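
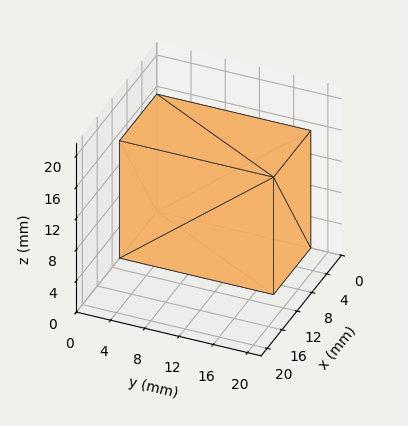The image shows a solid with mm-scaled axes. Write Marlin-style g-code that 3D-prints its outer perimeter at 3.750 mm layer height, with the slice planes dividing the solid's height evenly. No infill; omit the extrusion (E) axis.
Reading the render: the shape is a rectangular box, roughly 10 × 18 mm footprint and 15 mm tall (dimensions read to the nearest mm from the axis ticks). For the g-code, the solid's height is divided into equal slices at the stated Δz and each level perimeter traced with G1 moves after a G0 lift.

; perimeter-only toolpath
G21 ; units = mm
G90 ; absolute positioning
G28 ; home
; layer 1
G0 Z3.750
G0 X0.000 Y0.000
G1 X10.000 Y0.000
G1 X10.000 Y18.000
G1 X0.000 Y18.000
G1 X0.000 Y0.000
; layer 2
G0 Z7.500
G0 X0.000 Y0.000
G1 X10.000 Y0.000
G1 X10.000 Y18.000
G1 X0.000 Y18.000
G1 X0.000 Y0.000
; layer 3
G0 Z11.250
G0 X0.000 Y0.000
G1 X10.000 Y0.000
G1 X10.000 Y18.000
G1 X0.000 Y18.000
G1 X0.000 Y0.000
; layer 4
G0 Z15.000
G0 X0.000 Y0.000
G1 X10.000 Y0.000
G1 X10.000 Y18.000
G1 X0.000 Y18.000
G1 X0.000 Y0.000
M2 ; end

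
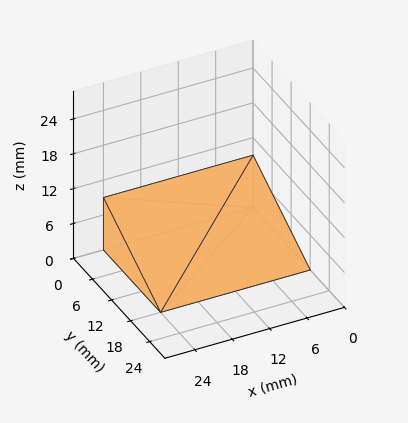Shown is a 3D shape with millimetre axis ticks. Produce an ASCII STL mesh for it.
Reading the render: the shape is a wedge (ramp): 24 × 18 mm base, rising to 9 mm along the y=0 edge and sloping linearly to z=0 at y=18 (dimensions read to the nearest mm from the axis ticks). For the STL, each face is triangulated and given an outward normal.

solid part
  facet normal 0.0000 0.0000 -1.0000
    outer loop
      vertex 24.0 18.0 0.0
      vertex 24.0 0.0 0.0
      vertex 0.0 0.0 0.0
    endloop
  endfacet
  facet normal 0.0000 0.0000 -1.0000
    outer loop
      vertex 0.0 18.0 0.0
      vertex 24.0 18.0 0.0
      vertex 0.0 0.0 0.0
    endloop
  endfacet
  facet normal 0.0000 -1.0000 0.0000
    outer loop
      vertex 0.0 0.0 0.0
      vertex 24.0 0.0 0.0
      vertex 24.0 0.0 9.0
    endloop
  endfacet
  facet normal 0.0000 -1.0000 0.0000
    outer loop
      vertex 0.0 0.0 0.0
      vertex 24.0 0.0 9.0
      vertex 0.0 0.0 9.0
    endloop
  endfacet
  facet normal 0.0000 0.4472 0.8944
    outer loop
      vertex 0.0 0.0 9.0
      vertex 24.0 0.0 9.0
      vertex 24.0 18.0 0.0
    endloop
  endfacet
  facet normal 0.0000 0.4472 0.8944
    outer loop
      vertex 0.0 0.0 9.0
      vertex 24.0 18.0 0.0
      vertex 0.0 18.0 0.0
    endloop
  endfacet
  facet normal -1.0000 0.0000 0.0000
    outer loop
      vertex 0.0 0.0 9.0
      vertex 0.0 18.0 0.0
      vertex 0.0 0.0 0.0
    endloop
  endfacet
  facet normal 1.0000 0.0000 0.0000
    outer loop
      vertex 24.0 0.0 0.0
      vertex 24.0 18.0 0.0
      vertex 24.0 0.0 9.0
    endloop
  endfacet
endsolid part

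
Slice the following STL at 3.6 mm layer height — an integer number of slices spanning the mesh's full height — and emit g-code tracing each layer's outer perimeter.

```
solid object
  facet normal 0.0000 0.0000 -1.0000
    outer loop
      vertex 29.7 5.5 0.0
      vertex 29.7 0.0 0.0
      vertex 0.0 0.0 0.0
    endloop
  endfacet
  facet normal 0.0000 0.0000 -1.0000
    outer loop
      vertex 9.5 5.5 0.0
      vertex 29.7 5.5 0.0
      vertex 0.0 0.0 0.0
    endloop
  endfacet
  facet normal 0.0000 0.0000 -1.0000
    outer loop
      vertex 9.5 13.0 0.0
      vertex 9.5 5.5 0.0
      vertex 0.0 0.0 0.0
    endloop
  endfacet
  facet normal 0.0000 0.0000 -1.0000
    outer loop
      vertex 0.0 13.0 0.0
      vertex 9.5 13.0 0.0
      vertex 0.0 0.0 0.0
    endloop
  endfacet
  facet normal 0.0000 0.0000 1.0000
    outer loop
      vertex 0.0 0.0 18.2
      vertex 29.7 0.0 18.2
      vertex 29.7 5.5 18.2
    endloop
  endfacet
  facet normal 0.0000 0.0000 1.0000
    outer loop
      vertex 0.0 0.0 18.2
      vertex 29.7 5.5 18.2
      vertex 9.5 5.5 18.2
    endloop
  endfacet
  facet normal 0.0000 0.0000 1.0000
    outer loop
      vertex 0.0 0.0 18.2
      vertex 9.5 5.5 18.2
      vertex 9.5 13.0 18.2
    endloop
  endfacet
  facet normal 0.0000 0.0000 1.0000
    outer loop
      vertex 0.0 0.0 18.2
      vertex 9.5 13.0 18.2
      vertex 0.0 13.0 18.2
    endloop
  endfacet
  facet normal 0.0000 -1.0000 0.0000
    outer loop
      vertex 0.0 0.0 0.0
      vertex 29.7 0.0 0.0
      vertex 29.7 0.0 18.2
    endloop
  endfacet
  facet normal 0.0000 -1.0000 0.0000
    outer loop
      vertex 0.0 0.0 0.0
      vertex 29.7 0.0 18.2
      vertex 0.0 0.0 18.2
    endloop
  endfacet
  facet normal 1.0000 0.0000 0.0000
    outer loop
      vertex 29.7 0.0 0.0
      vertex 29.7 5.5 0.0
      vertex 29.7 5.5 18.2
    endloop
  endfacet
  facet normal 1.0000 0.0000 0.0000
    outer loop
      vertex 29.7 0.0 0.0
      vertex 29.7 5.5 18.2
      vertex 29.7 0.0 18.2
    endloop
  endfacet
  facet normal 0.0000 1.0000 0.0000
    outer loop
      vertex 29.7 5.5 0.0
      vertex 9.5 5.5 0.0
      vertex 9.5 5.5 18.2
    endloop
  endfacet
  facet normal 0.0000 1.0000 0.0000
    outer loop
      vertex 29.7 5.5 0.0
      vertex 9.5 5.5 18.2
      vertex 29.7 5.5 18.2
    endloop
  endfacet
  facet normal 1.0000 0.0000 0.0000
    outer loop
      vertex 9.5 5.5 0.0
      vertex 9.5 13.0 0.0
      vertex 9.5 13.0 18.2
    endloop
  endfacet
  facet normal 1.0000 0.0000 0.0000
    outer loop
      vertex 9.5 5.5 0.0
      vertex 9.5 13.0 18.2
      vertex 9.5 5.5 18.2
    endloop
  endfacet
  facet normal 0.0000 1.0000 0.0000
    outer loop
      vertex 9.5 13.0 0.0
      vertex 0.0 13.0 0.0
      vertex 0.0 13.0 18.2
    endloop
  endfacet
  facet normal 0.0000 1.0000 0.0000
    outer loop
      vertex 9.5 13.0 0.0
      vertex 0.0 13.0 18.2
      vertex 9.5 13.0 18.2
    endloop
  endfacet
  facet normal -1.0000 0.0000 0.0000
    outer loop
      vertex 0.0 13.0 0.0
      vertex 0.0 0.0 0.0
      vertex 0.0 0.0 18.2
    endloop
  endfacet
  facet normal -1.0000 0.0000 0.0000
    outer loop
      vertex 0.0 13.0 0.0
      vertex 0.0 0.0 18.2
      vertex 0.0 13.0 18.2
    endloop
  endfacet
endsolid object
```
; perimeter-only toolpath
G21 ; units = mm
G90 ; absolute positioning
G28 ; home
; layer 1
G0 Z3.6
G0 X0.0 Y0.0
G1 X29.7 Y0.0
G1 X29.7 Y5.5
G1 X9.5 Y5.5
G1 X9.5 Y13.0
G1 X0.0 Y13.0
G1 X0.0 Y0.0
; layer 2
G0 Z7.3
G0 X0.0 Y0.0
G1 X29.7 Y0.0
G1 X29.7 Y5.5
G1 X9.5 Y5.5
G1 X9.5 Y13.0
G1 X0.0 Y13.0
G1 X0.0 Y0.0
; layer 3
G0 Z10.9
G0 X0.0 Y0.0
G1 X29.7 Y0.0
G1 X29.7 Y5.5
G1 X9.5 Y5.5
G1 X9.5 Y13.0
G1 X0.0 Y13.0
G1 X0.0 Y0.0
; layer 4
G0 Z14.6
G0 X0.0 Y0.0
G1 X29.7 Y0.0
G1 X29.7 Y5.5
G1 X9.5 Y5.5
G1 X9.5 Y13.0
G1 X0.0 Y13.0
G1 X0.0 Y0.0
; layer 5
G0 Z18.2
G0 X0.0 Y0.0
G1 X29.7 Y0.0
G1 X29.7 Y5.5
G1 X9.5 Y5.5
G1 X9.5 Y13.0
G1 X0.0 Y13.0
G1 X0.0 Y0.0
M2 ; end

The solid is an L-shaped prism: outer 29.7 × 13 mm, arm thicknesses ≈ 5.5 mm (horizontal) and 9.5 mm (vertical), extruded 18.2 mm in z. Slicing at Δz = 3.6 mm — 5 equal slices spanning the solid's height, so layer i sits at z = i·h/5 — gives 5 non-empty perimeters. Each is a 6-segment closed polygon; G0 lifts to the layer z and rapids to the start vertex, then G1 traces the edges.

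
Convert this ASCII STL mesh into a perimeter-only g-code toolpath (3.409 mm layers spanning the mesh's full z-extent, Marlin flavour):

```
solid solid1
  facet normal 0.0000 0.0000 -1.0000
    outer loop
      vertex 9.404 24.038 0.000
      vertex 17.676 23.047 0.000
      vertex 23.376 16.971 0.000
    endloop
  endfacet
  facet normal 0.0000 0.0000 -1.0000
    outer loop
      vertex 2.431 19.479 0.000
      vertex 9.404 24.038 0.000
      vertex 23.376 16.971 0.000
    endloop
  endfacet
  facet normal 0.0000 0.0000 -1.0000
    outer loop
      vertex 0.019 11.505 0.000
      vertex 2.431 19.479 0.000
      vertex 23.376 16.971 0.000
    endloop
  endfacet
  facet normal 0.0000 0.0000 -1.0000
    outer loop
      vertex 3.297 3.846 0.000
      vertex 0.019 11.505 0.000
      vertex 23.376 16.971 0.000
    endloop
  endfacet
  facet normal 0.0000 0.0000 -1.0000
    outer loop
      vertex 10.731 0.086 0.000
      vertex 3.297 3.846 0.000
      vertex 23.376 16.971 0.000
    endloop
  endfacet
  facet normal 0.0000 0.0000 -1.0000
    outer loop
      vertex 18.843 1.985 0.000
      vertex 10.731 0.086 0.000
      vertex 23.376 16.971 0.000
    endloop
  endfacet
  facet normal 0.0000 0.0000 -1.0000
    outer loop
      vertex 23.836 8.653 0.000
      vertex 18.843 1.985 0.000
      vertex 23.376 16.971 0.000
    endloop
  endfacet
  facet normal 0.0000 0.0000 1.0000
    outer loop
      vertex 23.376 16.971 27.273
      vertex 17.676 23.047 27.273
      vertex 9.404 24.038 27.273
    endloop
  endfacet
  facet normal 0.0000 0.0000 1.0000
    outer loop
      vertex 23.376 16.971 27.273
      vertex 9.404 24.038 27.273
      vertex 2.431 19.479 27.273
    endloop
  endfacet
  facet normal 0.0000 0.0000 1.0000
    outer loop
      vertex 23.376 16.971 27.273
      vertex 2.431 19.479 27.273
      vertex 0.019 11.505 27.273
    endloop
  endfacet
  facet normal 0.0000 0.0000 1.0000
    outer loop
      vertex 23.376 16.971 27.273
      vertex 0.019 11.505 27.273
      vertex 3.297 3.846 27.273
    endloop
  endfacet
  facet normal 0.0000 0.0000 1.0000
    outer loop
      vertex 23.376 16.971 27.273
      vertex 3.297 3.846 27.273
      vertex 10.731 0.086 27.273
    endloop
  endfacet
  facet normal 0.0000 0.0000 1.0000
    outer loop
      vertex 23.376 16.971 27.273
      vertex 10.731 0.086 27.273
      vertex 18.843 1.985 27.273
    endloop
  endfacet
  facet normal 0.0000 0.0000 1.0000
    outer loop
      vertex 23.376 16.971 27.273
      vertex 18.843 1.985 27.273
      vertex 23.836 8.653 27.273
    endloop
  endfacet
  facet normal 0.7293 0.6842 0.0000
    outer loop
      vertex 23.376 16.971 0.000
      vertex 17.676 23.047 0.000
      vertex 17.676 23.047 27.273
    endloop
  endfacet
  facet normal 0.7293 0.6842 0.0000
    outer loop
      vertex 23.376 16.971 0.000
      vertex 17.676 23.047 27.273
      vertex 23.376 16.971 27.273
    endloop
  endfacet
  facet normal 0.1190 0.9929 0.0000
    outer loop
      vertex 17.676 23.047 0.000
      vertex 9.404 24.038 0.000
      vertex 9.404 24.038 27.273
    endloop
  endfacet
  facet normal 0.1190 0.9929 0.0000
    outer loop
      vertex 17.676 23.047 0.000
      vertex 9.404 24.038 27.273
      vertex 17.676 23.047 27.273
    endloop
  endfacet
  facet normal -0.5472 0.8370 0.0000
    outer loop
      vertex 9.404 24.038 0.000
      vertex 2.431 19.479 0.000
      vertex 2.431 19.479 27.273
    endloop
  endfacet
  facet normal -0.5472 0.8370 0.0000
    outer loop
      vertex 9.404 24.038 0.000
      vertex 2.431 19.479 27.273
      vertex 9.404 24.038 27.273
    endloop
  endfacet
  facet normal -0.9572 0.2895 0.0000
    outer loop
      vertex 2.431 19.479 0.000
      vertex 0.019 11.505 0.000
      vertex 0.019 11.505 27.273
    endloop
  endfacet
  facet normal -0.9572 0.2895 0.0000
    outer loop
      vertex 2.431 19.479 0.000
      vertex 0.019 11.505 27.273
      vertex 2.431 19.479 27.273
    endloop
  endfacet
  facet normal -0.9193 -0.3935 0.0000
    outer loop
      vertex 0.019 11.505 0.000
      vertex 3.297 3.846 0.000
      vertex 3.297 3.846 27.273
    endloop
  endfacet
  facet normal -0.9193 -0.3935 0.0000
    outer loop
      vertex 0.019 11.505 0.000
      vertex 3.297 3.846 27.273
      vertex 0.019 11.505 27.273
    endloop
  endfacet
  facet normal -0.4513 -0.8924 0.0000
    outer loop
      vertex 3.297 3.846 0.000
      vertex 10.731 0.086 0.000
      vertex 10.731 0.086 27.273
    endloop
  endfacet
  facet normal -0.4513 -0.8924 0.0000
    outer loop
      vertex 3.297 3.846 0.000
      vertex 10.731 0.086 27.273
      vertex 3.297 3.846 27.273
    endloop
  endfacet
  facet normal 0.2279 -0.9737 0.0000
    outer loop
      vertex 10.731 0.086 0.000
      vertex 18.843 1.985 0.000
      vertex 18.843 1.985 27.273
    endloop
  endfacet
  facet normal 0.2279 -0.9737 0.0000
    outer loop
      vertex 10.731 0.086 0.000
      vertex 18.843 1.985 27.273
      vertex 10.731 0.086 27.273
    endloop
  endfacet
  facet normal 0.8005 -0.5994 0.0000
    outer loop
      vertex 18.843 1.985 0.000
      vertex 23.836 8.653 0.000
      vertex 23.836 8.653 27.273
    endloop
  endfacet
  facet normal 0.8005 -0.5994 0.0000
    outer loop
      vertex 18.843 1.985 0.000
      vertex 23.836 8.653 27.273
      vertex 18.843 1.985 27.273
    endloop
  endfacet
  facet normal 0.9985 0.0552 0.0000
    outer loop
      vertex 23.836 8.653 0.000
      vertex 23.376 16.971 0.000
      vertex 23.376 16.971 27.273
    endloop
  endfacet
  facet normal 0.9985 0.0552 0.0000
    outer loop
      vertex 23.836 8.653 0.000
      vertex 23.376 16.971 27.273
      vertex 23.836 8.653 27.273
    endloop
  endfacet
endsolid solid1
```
; perimeter-only toolpath
G21 ; units = mm
G90 ; absolute positioning
G28 ; home
; layer 1
G0 Z3.409
G0 X23.376 Y16.971
G1 X17.676 Y23.047
G1 X9.404 Y24.038
G1 X2.431 Y19.479
G1 X0.019 Y11.505
G1 X3.297 Y3.846
G1 X10.731 Y0.086
G1 X18.843 Y1.985
G1 X23.836 Y8.653
G1 X23.376 Y16.971
; layer 2
G0 Z6.818
G0 X23.376 Y16.971
G1 X17.676 Y23.047
G1 X9.404 Y24.038
G1 X2.431 Y19.479
G1 X0.019 Y11.505
G1 X3.297 Y3.846
G1 X10.731 Y0.086
G1 X18.843 Y1.985
G1 X23.836 Y8.653
G1 X23.376 Y16.971
; layer 3
G0 Z10.227
G0 X23.376 Y16.971
G1 X17.676 Y23.047
G1 X9.404 Y24.038
G1 X2.431 Y19.479
G1 X0.019 Y11.505
G1 X3.297 Y3.846
G1 X10.731 Y0.086
G1 X18.843 Y1.985
G1 X23.836 Y8.653
G1 X23.376 Y16.971
; layer 4
G0 Z13.636
G0 X23.376 Y16.971
G1 X17.676 Y23.047
G1 X9.404 Y24.038
G1 X2.431 Y19.479
G1 X0.019 Y11.505
G1 X3.297 Y3.846
G1 X10.731 Y0.086
G1 X18.843 Y1.985
G1 X23.836 Y8.653
G1 X23.376 Y16.971
; layer 5
G0 Z17.046
G0 X23.376 Y16.971
G1 X17.676 Y23.047
G1 X9.404 Y24.038
G1 X2.431 Y19.479
G1 X0.019 Y11.505
G1 X3.297 Y3.846
G1 X10.731 Y0.086
G1 X18.843 Y1.985
G1 X23.836 Y8.653
G1 X23.376 Y16.971
; layer 6
G0 Z20.455
G0 X23.376 Y16.971
G1 X17.676 Y23.047
G1 X9.404 Y24.038
G1 X2.431 Y19.479
G1 X0.019 Y11.505
G1 X3.297 Y3.846
G1 X10.731 Y0.086
G1 X18.843 Y1.985
G1 X23.836 Y8.653
G1 X23.376 Y16.971
; layer 7
G0 Z23.864
G0 X23.376 Y16.971
G1 X17.676 Y23.047
G1 X9.404 Y24.038
G1 X2.431 Y19.479
G1 X0.019 Y11.505
G1 X3.297 Y3.846
G1 X10.731 Y0.086
G1 X18.843 Y1.985
G1 X23.836 Y8.653
G1 X23.376 Y16.971
; layer 8
G0 Z27.273
G0 X23.376 Y16.971
G1 X17.676 Y23.047
G1 X9.404 Y24.038
G1 X2.431 Y19.479
G1 X0.019 Y11.505
G1 X3.297 Y3.846
G1 X10.731 Y0.086
G1 X18.843 Y1.985
G1 X23.836 Y8.653
G1 X23.376 Y16.971
M2 ; end

The solid is a regular 9-sided prism (a cylinder approximated with 9 flat sides), circumscribed radius ≈ 12.2 mm, height ≈ 27.3 mm. Slicing at Δz = 3.409 mm — 8 equal slices spanning the solid's height, so layer i sits at z = i·h/8 — gives 8 non-empty perimeters. Each is a 9-segment closed polygon; G0 lifts to the layer z and rapids to the start vertex, then G1 traces the edges.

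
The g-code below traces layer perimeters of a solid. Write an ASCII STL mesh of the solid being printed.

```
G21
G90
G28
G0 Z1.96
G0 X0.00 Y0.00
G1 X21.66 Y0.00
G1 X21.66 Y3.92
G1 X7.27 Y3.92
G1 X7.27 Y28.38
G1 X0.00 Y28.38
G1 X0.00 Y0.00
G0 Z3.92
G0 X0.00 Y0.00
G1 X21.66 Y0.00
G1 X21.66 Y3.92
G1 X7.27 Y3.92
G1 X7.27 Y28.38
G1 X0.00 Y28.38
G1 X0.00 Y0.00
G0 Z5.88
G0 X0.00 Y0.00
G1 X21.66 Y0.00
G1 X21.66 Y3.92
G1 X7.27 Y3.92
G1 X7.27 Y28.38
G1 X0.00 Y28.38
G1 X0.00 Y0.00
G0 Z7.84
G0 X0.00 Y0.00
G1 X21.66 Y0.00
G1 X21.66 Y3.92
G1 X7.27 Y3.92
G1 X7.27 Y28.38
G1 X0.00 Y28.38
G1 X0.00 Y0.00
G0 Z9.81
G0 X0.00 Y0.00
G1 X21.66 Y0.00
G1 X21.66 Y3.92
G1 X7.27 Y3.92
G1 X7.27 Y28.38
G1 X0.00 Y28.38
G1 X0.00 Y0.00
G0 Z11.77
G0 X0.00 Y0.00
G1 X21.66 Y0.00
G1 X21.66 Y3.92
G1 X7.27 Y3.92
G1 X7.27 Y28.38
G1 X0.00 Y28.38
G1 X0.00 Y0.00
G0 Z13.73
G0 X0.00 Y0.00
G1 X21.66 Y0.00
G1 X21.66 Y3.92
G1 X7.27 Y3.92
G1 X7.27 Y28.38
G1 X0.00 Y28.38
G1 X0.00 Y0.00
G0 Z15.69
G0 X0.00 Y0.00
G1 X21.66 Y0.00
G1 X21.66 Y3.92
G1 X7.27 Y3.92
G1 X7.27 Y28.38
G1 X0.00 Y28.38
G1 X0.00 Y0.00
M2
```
solid part
  facet normal 0.0000 0.0000 -1.0000
    outer loop
      vertex 21.66 3.92 0.00
      vertex 21.66 0.00 0.00
      vertex 0.00 0.00 0.00
    endloop
  endfacet
  facet normal 0.0000 0.0000 -1.0000
    outer loop
      vertex 7.27 3.92 0.00
      vertex 21.66 3.92 0.00
      vertex 0.00 0.00 0.00
    endloop
  endfacet
  facet normal 0.0000 0.0000 -1.0000
    outer loop
      vertex 7.27 28.38 0.00
      vertex 7.27 3.92 0.00
      vertex 0.00 0.00 0.00
    endloop
  endfacet
  facet normal 0.0000 0.0000 -1.0000
    outer loop
      vertex 0.00 28.38 0.00
      vertex 7.27 28.38 0.00
      vertex 0.00 0.00 0.00
    endloop
  endfacet
  facet normal 0.0000 0.0000 1.0000
    outer loop
      vertex 0.00 0.00 15.69
      vertex 21.66 0.00 15.69
      vertex 21.66 3.92 15.69
    endloop
  endfacet
  facet normal 0.0000 0.0000 1.0000
    outer loop
      vertex 0.00 0.00 15.69
      vertex 21.66 3.92 15.69
      vertex 7.27 3.92 15.69
    endloop
  endfacet
  facet normal 0.0000 0.0000 1.0000
    outer loop
      vertex 0.00 0.00 15.69
      vertex 7.27 3.92 15.69
      vertex 7.27 28.38 15.69
    endloop
  endfacet
  facet normal 0.0000 0.0000 1.0000
    outer loop
      vertex 0.00 0.00 15.69
      vertex 7.27 28.38 15.69
      vertex 0.00 28.38 15.69
    endloop
  endfacet
  facet normal 0.0000 -1.0000 0.0000
    outer loop
      vertex 0.00 0.00 0.00
      vertex 21.66 0.00 0.00
      vertex 21.66 0.00 15.69
    endloop
  endfacet
  facet normal 0.0000 -1.0000 0.0000
    outer loop
      vertex 0.00 0.00 0.00
      vertex 21.66 0.00 15.69
      vertex 0.00 0.00 15.69
    endloop
  endfacet
  facet normal 1.0000 0.0000 0.0000
    outer loop
      vertex 21.66 0.00 0.00
      vertex 21.66 3.92 0.00
      vertex 21.66 3.92 15.69
    endloop
  endfacet
  facet normal 1.0000 0.0000 0.0000
    outer loop
      vertex 21.66 0.00 0.00
      vertex 21.66 3.92 15.69
      vertex 21.66 0.00 15.69
    endloop
  endfacet
  facet normal 0.0000 1.0000 0.0000
    outer loop
      vertex 21.66 3.92 0.00
      vertex 7.27 3.92 0.00
      vertex 7.27 3.92 15.69
    endloop
  endfacet
  facet normal 0.0000 1.0000 0.0000
    outer loop
      vertex 21.66 3.92 0.00
      vertex 7.27 3.92 15.69
      vertex 21.66 3.92 15.69
    endloop
  endfacet
  facet normal 1.0000 0.0000 0.0000
    outer loop
      vertex 7.27 3.92 0.00
      vertex 7.27 28.38 0.00
      vertex 7.27 28.38 15.69
    endloop
  endfacet
  facet normal 1.0000 0.0000 0.0000
    outer loop
      vertex 7.27 3.92 0.00
      vertex 7.27 28.38 15.69
      vertex 7.27 3.92 15.69
    endloop
  endfacet
  facet normal 0.0000 1.0000 0.0000
    outer loop
      vertex 7.27 28.38 0.00
      vertex 0.00 28.38 0.00
      vertex 0.00 28.38 15.69
    endloop
  endfacet
  facet normal 0.0000 1.0000 0.0000
    outer loop
      vertex 7.27 28.38 0.00
      vertex 0.00 28.38 15.69
      vertex 7.27 28.38 15.69
    endloop
  endfacet
  facet normal -1.0000 0.0000 0.0000
    outer loop
      vertex 0.00 28.38 0.00
      vertex 0.00 0.00 0.00
      vertex 0.00 0.00 15.69
    endloop
  endfacet
  facet normal -1.0000 0.0000 0.0000
    outer loop
      vertex 0.00 28.38 0.00
      vertex 0.00 0.00 15.69
      vertex 0.00 28.38 15.69
    endloop
  endfacet
endsolid part

The G0 Z moves step by Δz≈1.96 mm. Every layer's G1 loop is the same polygon, so the solid is a straight extrusion of it from z=0 to z≈15.7. Closing with flat bottom and top caps and triangulating gives 20 facets — an L-shaped prism: outer 21.7 × 28.4 mm, arm thicknesses ≈ 3.92 mm (horizontal) and 7.27 mm (vertical), extruded 15.7 mm in z.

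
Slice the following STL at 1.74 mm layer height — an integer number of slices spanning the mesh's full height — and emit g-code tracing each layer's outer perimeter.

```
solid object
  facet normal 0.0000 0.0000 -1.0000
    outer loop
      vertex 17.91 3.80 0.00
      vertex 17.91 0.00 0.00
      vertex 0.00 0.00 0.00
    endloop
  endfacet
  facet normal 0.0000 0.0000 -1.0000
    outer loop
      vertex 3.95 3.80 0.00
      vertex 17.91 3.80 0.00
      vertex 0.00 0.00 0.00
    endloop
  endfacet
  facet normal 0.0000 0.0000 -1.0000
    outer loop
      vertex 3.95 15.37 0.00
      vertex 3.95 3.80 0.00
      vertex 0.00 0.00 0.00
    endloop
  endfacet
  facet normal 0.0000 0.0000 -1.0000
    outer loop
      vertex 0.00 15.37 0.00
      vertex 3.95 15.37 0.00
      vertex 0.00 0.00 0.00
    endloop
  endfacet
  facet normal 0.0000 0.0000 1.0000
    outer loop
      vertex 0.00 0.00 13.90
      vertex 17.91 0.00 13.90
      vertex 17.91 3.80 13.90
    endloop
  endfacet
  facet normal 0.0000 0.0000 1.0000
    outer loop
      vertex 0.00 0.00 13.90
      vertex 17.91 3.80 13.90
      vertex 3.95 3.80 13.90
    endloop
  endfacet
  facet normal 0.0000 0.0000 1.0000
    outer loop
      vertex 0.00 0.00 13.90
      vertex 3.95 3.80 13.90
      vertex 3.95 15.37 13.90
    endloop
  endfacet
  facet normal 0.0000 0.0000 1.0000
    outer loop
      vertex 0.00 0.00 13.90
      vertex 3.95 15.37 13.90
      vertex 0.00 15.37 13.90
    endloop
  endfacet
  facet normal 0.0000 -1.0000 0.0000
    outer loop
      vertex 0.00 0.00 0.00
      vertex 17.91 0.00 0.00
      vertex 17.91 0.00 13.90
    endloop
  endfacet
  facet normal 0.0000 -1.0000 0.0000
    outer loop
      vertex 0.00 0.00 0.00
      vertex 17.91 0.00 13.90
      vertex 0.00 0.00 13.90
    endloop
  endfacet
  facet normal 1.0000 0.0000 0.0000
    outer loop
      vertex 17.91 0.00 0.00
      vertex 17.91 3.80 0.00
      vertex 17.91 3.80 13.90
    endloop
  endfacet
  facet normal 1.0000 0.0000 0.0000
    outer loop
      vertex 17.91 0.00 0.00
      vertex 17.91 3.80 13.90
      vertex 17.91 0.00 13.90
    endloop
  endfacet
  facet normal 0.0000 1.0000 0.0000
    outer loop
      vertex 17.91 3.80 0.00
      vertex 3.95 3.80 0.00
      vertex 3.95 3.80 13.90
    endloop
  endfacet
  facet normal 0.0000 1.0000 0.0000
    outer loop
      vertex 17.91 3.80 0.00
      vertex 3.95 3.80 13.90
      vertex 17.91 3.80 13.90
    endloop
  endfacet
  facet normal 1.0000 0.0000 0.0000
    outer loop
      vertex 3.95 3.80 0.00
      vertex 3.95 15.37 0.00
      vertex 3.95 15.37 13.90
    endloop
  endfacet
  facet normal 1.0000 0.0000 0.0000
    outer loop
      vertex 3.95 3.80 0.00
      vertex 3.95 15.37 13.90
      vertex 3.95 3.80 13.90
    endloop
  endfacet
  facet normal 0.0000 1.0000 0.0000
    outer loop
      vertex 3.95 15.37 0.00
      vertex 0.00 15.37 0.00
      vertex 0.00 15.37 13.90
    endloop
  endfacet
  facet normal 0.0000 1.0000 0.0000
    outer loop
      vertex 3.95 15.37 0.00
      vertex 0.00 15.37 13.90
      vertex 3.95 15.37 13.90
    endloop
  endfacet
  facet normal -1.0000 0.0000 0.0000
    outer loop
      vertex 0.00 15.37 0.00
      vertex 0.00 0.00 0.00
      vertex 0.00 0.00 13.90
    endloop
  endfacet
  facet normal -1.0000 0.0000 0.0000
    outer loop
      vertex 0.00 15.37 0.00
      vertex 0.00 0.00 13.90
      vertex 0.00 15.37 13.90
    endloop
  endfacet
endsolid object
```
; perimeter-only toolpath
G21 ; units = mm
G90 ; absolute positioning
G28 ; home
; layer 1
G0 Z1.74
G0 X0.00 Y0.00
G1 X17.91 Y0.00
G1 X17.91 Y3.80
G1 X3.95 Y3.80
G1 X3.95 Y15.37
G1 X0.00 Y15.37
G1 X0.00 Y0.00
; layer 2
G0 Z3.48
G0 X0.00 Y0.00
G1 X17.91 Y0.00
G1 X17.91 Y3.80
G1 X3.95 Y3.80
G1 X3.95 Y15.37
G1 X0.00 Y15.37
G1 X0.00 Y0.00
; layer 3
G0 Z5.21
G0 X0.00 Y0.00
G1 X17.91 Y0.00
G1 X17.91 Y3.80
G1 X3.95 Y3.80
G1 X3.95 Y15.37
G1 X0.00 Y15.37
G1 X0.00 Y0.00
; layer 4
G0 Z6.95
G0 X0.00 Y0.00
G1 X17.91 Y0.00
G1 X17.91 Y3.80
G1 X3.95 Y3.80
G1 X3.95 Y15.37
G1 X0.00 Y15.37
G1 X0.00 Y0.00
; layer 5
G0 Z8.69
G0 X0.00 Y0.00
G1 X17.91 Y0.00
G1 X17.91 Y3.80
G1 X3.95 Y3.80
G1 X3.95 Y15.37
G1 X0.00 Y15.37
G1 X0.00 Y0.00
; layer 6
G0 Z10.43
G0 X0.00 Y0.00
G1 X17.91 Y0.00
G1 X17.91 Y3.80
G1 X3.95 Y3.80
G1 X3.95 Y15.37
G1 X0.00 Y15.37
G1 X0.00 Y0.00
; layer 7
G0 Z12.16
G0 X0.00 Y0.00
G1 X17.91 Y0.00
G1 X17.91 Y3.80
G1 X3.95 Y3.80
G1 X3.95 Y15.37
G1 X0.00 Y15.37
G1 X0.00 Y0.00
; layer 8
G0 Z13.90
G0 X0.00 Y0.00
G1 X17.91 Y0.00
G1 X17.91 Y3.80
G1 X3.95 Y3.80
G1 X3.95 Y15.37
G1 X0.00 Y15.37
G1 X0.00 Y0.00
M2 ; end

The solid is an L-shaped prism: outer 17.9 × 15.4 mm, arm thicknesses ≈ 3.8 mm (horizontal) and 3.95 mm (vertical), extruded 13.9 mm in z. Slicing at Δz = 1.74 mm — 8 equal slices spanning the solid's height, so layer i sits at z = i·h/8 — gives 8 non-empty perimeters. Each is a 6-segment closed polygon; G0 lifts to the layer z and rapids to the start vertex, then G1 traces the edges.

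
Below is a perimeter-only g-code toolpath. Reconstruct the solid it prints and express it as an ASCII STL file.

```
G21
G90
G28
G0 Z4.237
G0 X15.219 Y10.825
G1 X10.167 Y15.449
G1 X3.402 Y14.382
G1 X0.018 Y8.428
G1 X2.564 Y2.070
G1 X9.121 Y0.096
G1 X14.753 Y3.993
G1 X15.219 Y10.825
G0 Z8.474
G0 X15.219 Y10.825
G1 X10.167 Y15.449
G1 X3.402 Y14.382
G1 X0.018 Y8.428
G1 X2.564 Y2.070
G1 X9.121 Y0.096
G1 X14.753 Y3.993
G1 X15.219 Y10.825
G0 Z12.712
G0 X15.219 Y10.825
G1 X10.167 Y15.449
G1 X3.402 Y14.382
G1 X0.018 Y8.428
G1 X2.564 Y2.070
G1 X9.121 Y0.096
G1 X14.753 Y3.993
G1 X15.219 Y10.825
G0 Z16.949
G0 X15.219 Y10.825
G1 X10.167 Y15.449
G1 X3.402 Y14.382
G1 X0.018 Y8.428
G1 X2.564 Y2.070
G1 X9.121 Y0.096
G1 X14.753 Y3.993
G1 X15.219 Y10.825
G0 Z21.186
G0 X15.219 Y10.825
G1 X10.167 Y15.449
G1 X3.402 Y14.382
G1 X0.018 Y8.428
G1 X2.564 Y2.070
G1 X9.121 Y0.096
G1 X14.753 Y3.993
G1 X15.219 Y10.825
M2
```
solid part
  facet normal 0.0000 0.0000 -1.0000
    outer loop
      vertex 3.402 14.382 0.000
      vertex 10.167 15.449 0.000
      vertex 15.219 10.825 0.000
    endloop
  endfacet
  facet normal 0.0000 0.0000 -1.0000
    outer loop
      vertex 0.018 8.428 0.000
      vertex 3.402 14.382 0.000
      vertex 15.219 10.825 0.000
    endloop
  endfacet
  facet normal 0.0000 0.0000 -1.0000
    outer loop
      vertex 2.564 2.070 0.000
      vertex 0.018 8.428 0.000
      vertex 15.219 10.825 0.000
    endloop
  endfacet
  facet normal 0.0000 0.0000 -1.0000
    outer loop
      vertex 9.121 0.096 0.000
      vertex 2.564 2.070 0.000
      vertex 15.219 10.825 0.000
    endloop
  endfacet
  facet normal 0.0000 0.0000 -1.0000
    outer loop
      vertex 14.753 3.993 0.000
      vertex 9.121 0.096 0.000
      vertex 15.219 10.825 0.000
    endloop
  endfacet
  facet normal 0.0000 0.0000 1.0000
    outer loop
      vertex 15.219 10.825 21.186
      vertex 10.167 15.449 21.186
      vertex 3.402 14.382 21.186
    endloop
  endfacet
  facet normal 0.0000 0.0000 1.0000
    outer loop
      vertex 15.219 10.825 21.186
      vertex 3.402 14.382 21.186
      vertex 0.018 8.428 21.186
    endloop
  endfacet
  facet normal 0.0000 0.0000 1.0000
    outer loop
      vertex 15.219 10.825 21.186
      vertex 0.018 8.428 21.186
      vertex 2.564 2.070 21.186
    endloop
  endfacet
  facet normal 0.0000 0.0000 1.0000
    outer loop
      vertex 15.219 10.825 21.186
      vertex 2.564 2.070 21.186
      vertex 9.121 0.096 21.186
    endloop
  endfacet
  facet normal 0.0000 0.0000 1.0000
    outer loop
      vertex 15.219 10.825 21.186
      vertex 9.121 0.096 21.186
      vertex 14.753 3.993 21.186
    endloop
  endfacet
  facet normal 0.6752 0.7377 0.0000
    outer loop
      vertex 15.219 10.825 0.000
      vertex 10.167 15.449 0.000
      vertex 10.167 15.449 21.186
    endloop
  endfacet
  facet normal 0.6752 0.7377 0.0000
    outer loop
      vertex 15.219 10.825 0.000
      vertex 10.167 15.449 21.186
      vertex 15.219 10.825 21.186
    endloop
  endfacet
  facet normal -0.1558 0.9878 0.0000
    outer loop
      vertex 10.167 15.449 0.000
      vertex 3.402 14.382 0.000
      vertex 3.402 14.382 21.186
    endloop
  endfacet
  facet normal -0.1558 0.9878 0.0000
    outer loop
      vertex 10.167 15.449 0.000
      vertex 3.402 14.382 21.186
      vertex 10.167 15.449 21.186
    endloop
  endfacet
  facet normal -0.8694 0.4941 0.0000
    outer loop
      vertex 3.402 14.382 0.000
      vertex 0.018 8.428 0.000
      vertex 0.018 8.428 21.186
    endloop
  endfacet
  facet normal -0.8694 0.4941 0.0000
    outer loop
      vertex 3.402 14.382 0.000
      vertex 0.018 8.428 21.186
      vertex 3.402 14.382 21.186
    endloop
  endfacet
  facet normal -0.9283 -0.3717 0.0000
    outer loop
      vertex 0.018 8.428 0.000
      vertex 2.564 2.070 0.000
      vertex 2.564 2.070 21.186
    endloop
  endfacet
  facet normal -0.9283 -0.3717 0.0000
    outer loop
      vertex 0.018 8.428 0.000
      vertex 2.564 2.070 21.186
      vertex 0.018 8.428 21.186
    endloop
  endfacet
  facet normal -0.2883 -0.9575 0.0000
    outer loop
      vertex 2.564 2.070 0.000
      vertex 9.121 0.096 0.000
      vertex 9.121 0.096 21.186
    endloop
  endfacet
  facet normal -0.2883 -0.9575 0.0000
    outer loop
      vertex 2.564 2.070 0.000
      vertex 9.121 0.096 21.186
      vertex 2.564 2.070 21.186
    endloop
  endfacet
  facet normal 0.5690 -0.8223 0.0000
    outer loop
      vertex 9.121 0.096 0.000
      vertex 14.753 3.993 0.000
      vertex 14.753 3.993 21.186
    endloop
  endfacet
  facet normal 0.5690 -0.8223 0.0000
    outer loop
      vertex 9.121 0.096 0.000
      vertex 14.753 3.993 21.186
      vertex 9.121 0.096 21.186
    endloop
  endfacet
  facet normal 0.9977 -0.0681 0.0000
    outer loop
      vertex 14.753 3.993 0.000
      vertex 15.219 10.825 0.000
      vertex 15.219 10.825 21.186
    endloop
  endfacet
  facet normal 0.9977 -0.0681 0.0000
    outer loop
      vertex 14.753 3.993 0.000
      vertex 15.219 10.825 21.186
      vertex 14.753 3.993 21.186
    endloop
  endfacet
endsolid part

The G0 Z moves step by Δz≈4.237 mm. Every layer's G1 loop is the same polygon, so the solid is a straight extrusion of it from z=0 to z≈21.2. Closing with flat bottom and top caps and triangulating gives 24 facets — a regular 7-sided prism (a cylinder approximated with 7 flat sides), circumscribed radius ≈ 7.89 mm, height ≈ 21.2 mm.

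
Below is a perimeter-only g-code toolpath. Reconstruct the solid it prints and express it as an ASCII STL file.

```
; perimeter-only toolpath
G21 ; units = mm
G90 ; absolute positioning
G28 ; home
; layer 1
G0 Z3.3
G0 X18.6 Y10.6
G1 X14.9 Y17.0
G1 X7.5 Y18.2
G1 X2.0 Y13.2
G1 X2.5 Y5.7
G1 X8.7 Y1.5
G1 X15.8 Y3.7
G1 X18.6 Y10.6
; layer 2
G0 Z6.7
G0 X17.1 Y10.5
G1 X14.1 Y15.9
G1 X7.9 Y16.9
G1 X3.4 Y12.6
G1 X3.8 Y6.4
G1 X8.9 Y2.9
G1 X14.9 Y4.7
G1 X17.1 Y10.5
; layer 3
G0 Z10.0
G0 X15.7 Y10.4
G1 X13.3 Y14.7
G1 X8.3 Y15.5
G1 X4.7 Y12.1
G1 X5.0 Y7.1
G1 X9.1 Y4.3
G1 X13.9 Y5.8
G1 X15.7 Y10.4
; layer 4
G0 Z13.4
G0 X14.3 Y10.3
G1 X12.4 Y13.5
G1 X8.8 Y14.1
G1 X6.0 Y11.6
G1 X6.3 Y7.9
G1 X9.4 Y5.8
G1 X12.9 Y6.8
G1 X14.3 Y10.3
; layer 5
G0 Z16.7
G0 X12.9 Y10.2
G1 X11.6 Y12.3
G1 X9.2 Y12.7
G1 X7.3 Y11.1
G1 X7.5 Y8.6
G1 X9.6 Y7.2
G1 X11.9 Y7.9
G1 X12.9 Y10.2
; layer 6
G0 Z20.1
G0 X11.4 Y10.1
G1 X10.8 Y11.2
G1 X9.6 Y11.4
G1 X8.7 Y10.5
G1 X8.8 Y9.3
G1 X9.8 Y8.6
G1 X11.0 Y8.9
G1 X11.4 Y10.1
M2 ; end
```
solid part
  facet normal 0.0000 0.0000 -1.0000
    outer loop
      vertex 7.1 19.6 0.0
      vertex 15.7 18.2 0.0
      vertex 20.0 10.7 0.0
    endloop
  endfacet
  facet normal 0.0000 0.0000 -1.0000
    outer loop
      vertex 0.7 13.7 0.0
      vertex 7.1 19.6 0.0
      vertex 20.0 10.7 0.0
    endloop
  endfacet
  facet normal 0.0000 0.0000 -1.0000
    outer loop
      vertex 1.3 5.0 0.0
      vertex 0.7 13.7 0.0
      vertex 20.0 10.7 0.0
    endloop
  endfacet
  facet normal 0.0000 0.0000 -1.0000
    outer loop
      vertex 8.5 0.1 0.0
      vertex 1.3 5.0 0.0
      vertex 20.0 10.7 0.0
    endloop
  endfacet
  facet normal 0.0000 0.0000 -1.0000
    outer loop
      vertex 16.8 2.6 0.0
      vertex 8.5 0.1 0.0
      vertex 20.0 10.7 0.0
    endloop
  endfacet
  facet normal 0.8094 0.4641 0.3598
    outer loop
      vertex 20.0 10.7 0.0
      vertex 15.7 18.2 0.0
      vertex 10.0 10.0 23.4
    endloop
  endfacet
  facet normal 0.1499 0.9211 0.3593
    outer loop
      vertex 15.7 18.2 0.0
      vertex 7.1 19.6 0.0
      vertex 10.0 10.0 23.4
    endloop
  endfacet
  facet normal -0.6324 0.6860 0.3598
    outer loop
      vertex 7.1 19.6 0.0
      vertex 0.7 13.7 0.0
      vertex 10.0 10.0 23.4
    endloop
  endfacet
  facet normal -0.9308 -0.0642 0.3598
    outer loop
      vertex 0.7 13.7 0.0
      vertex 1.3 5.0 0.0
      vertex 10.0 10.0 23.4
    endloop
  endfacet
  facet normal -0.5249 -0.7713 0.3600
    outer loop
      vertex 1.3 5.0 0.0
      vertex 8.5 0.1 0.0
      vertex 10.0 10.0 23.4
    endloop
  endfacet
  facet normal 0.2690 -0.8931 0.3606
    outer loop
      vertex 8.5 0.1 0.0
      vertex 16.8 2.6 0.0
      vertex 10.0 10.0 23.4
    endloop
  endfacet
  facet normal 0.8675 -0.3427 0.3605
    outer loop
      vertex 16.8 2.6 0.0
      vertex 20.0 10.7 0.0
      vertex 10.0 10.0 23.4
    endloop
  endfacet
endsolid part

The G0 Z moves step by Δz≈3.3 mm. The G1 loops shrink linearly with z, so the solid tapers from its base footprint up to z≈23.4. Closing with a flat bottom cap and the tapered top and triangulating gives 12 facets — a regular 7-sided pyramid, base circumscribed radius ≈ 10 mm, apex at z ≈ 23.4 mm.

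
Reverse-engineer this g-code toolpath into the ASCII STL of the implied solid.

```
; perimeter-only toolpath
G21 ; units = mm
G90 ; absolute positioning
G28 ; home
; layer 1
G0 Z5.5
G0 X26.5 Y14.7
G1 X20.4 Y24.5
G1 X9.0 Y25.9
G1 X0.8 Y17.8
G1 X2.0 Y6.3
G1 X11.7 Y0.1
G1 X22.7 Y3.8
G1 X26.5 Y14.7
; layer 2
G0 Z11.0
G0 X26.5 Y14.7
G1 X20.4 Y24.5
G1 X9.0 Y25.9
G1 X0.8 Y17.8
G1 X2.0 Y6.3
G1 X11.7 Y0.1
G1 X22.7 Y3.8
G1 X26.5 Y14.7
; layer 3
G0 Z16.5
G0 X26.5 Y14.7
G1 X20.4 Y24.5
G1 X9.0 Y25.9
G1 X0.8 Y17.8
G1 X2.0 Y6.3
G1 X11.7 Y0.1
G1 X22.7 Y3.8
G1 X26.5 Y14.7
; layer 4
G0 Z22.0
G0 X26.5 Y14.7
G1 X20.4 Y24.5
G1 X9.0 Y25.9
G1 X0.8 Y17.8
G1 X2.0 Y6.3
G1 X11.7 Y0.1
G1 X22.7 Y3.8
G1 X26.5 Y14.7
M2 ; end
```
solid part
  facet normal 0.0000 0.0000 -1.0000
    outer loop
      vertex 9.0 25.9 0.0
      vertex 20.4 24.5 0.0
      vertex 26.5 14.7 0.0
    endloop
  endfacet
  facet normal 0.0000 0.0000 -1.0000
    outer loop
      vertex 0.8 17.8 0.0
      vertex 9.0 25.9 0.0
      vertex 26.5 14.7 0.0
    endloop
  endfacet
  facet normal 0.0000 0.0000 -1.0000
    outer loop
      vertex 2.0 6.3 0.0
      vertex 0.8 17.8 0.0
      vertex 26.5 14.7 0.0
    endloop
  endfacet
  facet normal 0.0000 0.0000 -1.0000
    outer loop
      vertex 11.7 0.1 0.0
      vertex 2.0 6.3 0.0
      vertex 26.5 14.7 0.0
    endloop
  endfacet
  facet normal 0.0000 0.0000 -1.0000
    outer loop
      vertex 22.7 3.8 0.0
      vertex 11.7 0.1 0.0
      vertex 26.5 14.7 0.0
    endloop
  endfacet
  facet normal 0.0000 0.0000 1.0000
    outer loop
      vertex 26.5 14.7 22.0
      vertex 20.4 24.5 22.0
      vertex 9.0 25.9 22.0
    endloop
  endfacet
  facet normal 0.0000 0.0000 1.0000
    outer loop
      vertex 26.5 14.7 22.0
      vertex 9.0 25.9 22.0
      vertex 0.8 17.8 22.0
    endloop
  endfacet
  facet normal 0.0000 0.0000 1.0000
    outer loop
      vertex 26.5 14.7 22.0
      vertex 0.8 17.8 22.0
      vertex 2.0 6.3 22.0
    endloop
  endfacet
  facet normal 0.0000 0.0000 1.0000
    outer loop
      vertex 26.5 14.7 22.0
      vertex 2.0 6.3 22.0
      vertex 11.7 0.1 22.0
    endloop
  endfacet
  facet normal 0.0000 0.0000 1.0000
    outer loop
      vertex 26.5 14.7 22.0
      vertex 11.7 0.1 22.0
      vertex 22.7 3.8 22.0
    endloop
  endfacet
  facet normal 0.8490 0.5284 0.0000
    outer loop
      vertex 26.5 14.7 0.0
      vertex 20.4 24.5 0.0
      vertex 20.4 24.5 22.0
    endloop
  endfacet
  facet normal 0.8490 0.5284 0.0000
    outer loop
      vertex 26.5 14.7 0.0
      vertex 20.4 24.5 22.0
      vertex 26.5 14.7 22.0
    endloop
  endfacet
  facet normal 0.1219 0.9925 0.0000
    outer loop
      vertex 20.4 24.5 0.0
      vertex 9.0 25.9 0.0
      vertex 9.0 25.9 22.0
    endloop
  endfacet
  facet normal 0.1219 0.9925 0.0000
    outer loop
      vertex 20.4 24.5 0.0
      vertex 9.0 25.9 22.0
      vertex 20.4 24.5 22.0
    endloop
  endfacet
  facet normal -0.7028 0.7114 0.0000
    outer loop
      vertex 9.0 25.9 0.0
      vertex 0.8 17.8 0.0
      vertex 0.8 17.8 22.0
    endloop
  endfacet
  facet normal -0.7028 0.7114 0.0000
    outer loop
      vertex 9.0 25.9 0.0
      vertex 0.8 17.8 22.0
      vertex 9.0 25.9 22.0
    endloop
  endfacet
  facet normal -0.9946 -0.1038 0.0000
    outer loop
      vertex 0.8 17.8 0.0
      vertex 2.0 6.3 0.0
      vertex 2.0 6.3 22.0
    endloop
  endfacet
  facet normal -0.9946 -0.1038 0.0000
    outer loop
      vertex 0.8 17.8 0.0
      vertex 2.0 6.3 22.0
      vertex 0.8 17.8 22.0
    endloop
  endfacet
  facet normal -0.5386 -0.8426 0.0000
    outer loop
      vertex 2.0 6.3 0.0
      vertex 11.7 0.1 0.0
      vertex 11.7 0.1 22.0
    endloop
  endfacet
  facet normal -0.5386 -0.8426 0.0000
    outer loop
      vertex 2.0 6.3 0.0
      vertex 11.7 0.1 22.0
      vertex 2.0 6.3 22.0
    endloop
  endfacet
  facet normal 0.3188 -0.9478 0.0000
    outer loop
      vertex 11.7 0.1 0.0
      vertex 22.7 3.8 0.0
      vertex 22.7 3.8 22.0
    endloop
  endfacet
  facet normal 0.3188 -0.9478 0.0000
    outer loop
      vertex 11.7 0.1 0.0
      vertex 22.7 3.8 22.0
      vertex 11.7 0.1 22.0
    endloop
  endfacet
  facet normal 0.9443 -0.3292 0.0000
    outer loop
      vertex 22.7 3.8 0.0
      vertex 26.5 14.7 0.0
      vertex 26.5 14.7 22.0
    endloop
  endfacet
  facet normal 0.9443 -0.3292 0.0000
    outer loop
      vertex 22.7 3.8 0.0
      vertex 26.5 14.7 22.0
      vertex 22.7 3.8 22.0
    endloop
  endfacet
endsolid part

The G0 Z moves step by Δz≈5.5 mm. Every layer's G1 loop is the same polygon, so the solid is a straight extrusion of it from z=0 to z≈22. Closing with flat bottom and top caps and triangulating gives 24 facets — a regular 7-sided prism (a cylinder approximated with 7 flat sides), circumscribed radius ≈ 13.3 mm, height ≈ 22 mm.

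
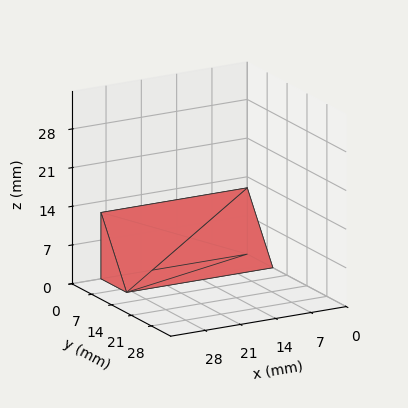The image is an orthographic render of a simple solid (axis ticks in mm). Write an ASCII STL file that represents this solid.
Reading the render: the shape is a wedge (ramp): 29 × 9 mm base, rising to 12 mm along the y=0 edge and sloping linearly to z=0 at y=9 (dimensions read to the nearest mm from the axis ticks). For the STL, each face is triangulated and given an outward normal.

solid part
  facet normal 0.0000 0.0000 -1.0000
    outer loop
      vertex 29.000 9.000 0.000
      vertex 29.000 0.000 0.000
      vertex 0.000 0.000 0.000
    endloop
  endfacet
  facet normal 0.0000 0.0000 -1.0000
    outer loop
      vertex 0.000 9.000 0.000
      vertex 29.000 9.000 0.000
      vertex 0.000 0.000 0.000
    endloop
  endfacet
  facet normal 0.0000 -1.0000 0.0000
    outer loop
      vertex 0.000 0.000 0.000
      vertex 29.000 0.000 0.000
      vertex 29.000 0.000 12.000
    endloop
  endfacet
  facet normal 0.0000 -1.0000 0.0000
    outer loop
      vertex 0.000 0.000 0.000
      vertex 29.000 0.000 12.000
      vertex 0.000 0.000 12.000
    endloop
  endfacet
  facet normal 0.0000 0.8000 0.6000
    outer loop
      vertex 0.000 0.000 12.000
      vertex 29.000 0.000 12.000
      vertex 29.000 9.000 0.000
    endloop
  endfacet
  facet normal 0.0000 0.8000 0.6000
    outer loop
      vertex 0.000 0.000 12.000
      vertex 29.000 9.000 0.000
      vertex 0.000 9.000 0.000
    endloop
  endfacet
  facet normal -1.0000 0.0000 0.0000
    outer loop
      vertex 0.000 0.000 12.000
      vertex 0.000 9.000 0.000
      vertex 0.000 0.000 0.000
    endloop
  endfacet
  facet normal 1.0000 0.0000 0.0000
    outer loop
      vertex 29.000 0.000 0.000
      vertex 29.000 9.000 0.000
      vertex 29.000 0.000 12.000
    endloop
  endfacet
endsolid part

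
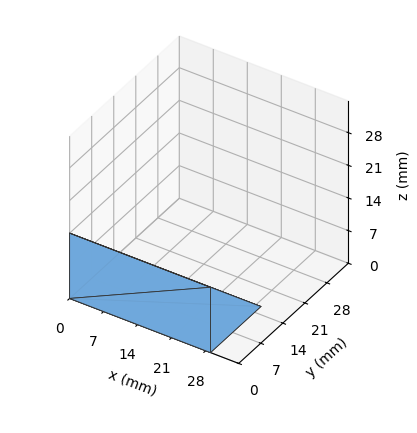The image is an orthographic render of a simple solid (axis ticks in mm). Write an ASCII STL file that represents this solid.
Reading the render: the shape is a wedge (ramp): 29 × 16 mm base, rising to 14 mm along the y=0 edge and sloping linearly to z=0 at y=16 (dimensions read to the nearest mm from the axis ticks). For the STL, each face is triangulated and given an outward normal.

solid part
  facet normal 0.0000 0.0000 -1.0000
    outer loop
      vertex 29.000 16.000 0.000
      vertex 29.000 0.000 0.000
      vertex 0.000 0.000 0.000
    endloop
  endfacet
  facet normal 0.0000 0.0000 -1.0000
    outer loop
      vertex 0.000 16.000 0.000
      vertex 29.000 16.000 0.000
      vertex 0.000 0.000 0.000
    endloop
  endfacet
  facet normal 0.0000 -1.0000 0.0000
    outer loop
      vertex 0.000 0.000 0.000
      vertex 29.000 0.000 0.000
      vertex 29.000 0.000 14.000
    endloop
  endfacet
  facet normal 0.0000 -1.0000 0.0000
    outer loop
      vertex 0.000 0.000 0.000
      vertex 29.000 0.000 14.000
      vertex 0.000 0.000 14.000
    endloop
  endfacet
  facet normal 0.0000 0.6585 0.7526
    outer loop
      vertex 0.000 0.000 14.000
      vertex 29.000 0.000 14.000
      vertex 29.000 16.000 0.000
    endloop
  endfacet
  facet normal 0.0000 0.6585 0.7526
    outer loop
      vertex 0.000 0.000 14.000
      vertex 29.000 16.000 0.000
      vertex 0.000 16.000 0.000
    endloop
  endfacet
  facet normal -1.0000 0.0000 0.0000
    outer loop
      vertex 0.000 0.000 14.000
      vertex 0.000 16.000 0.000
      vertex 0.000 0.000 0.000
    endloop
  endfacet
  facet normal 1.0000 0.0000 0.0000
    outer loop
      vertex 29.000 0.000 0.000
      vertex 29.000 16.000 0.000
      vertex 29.000 0.000 14.000
    endloop
  endfacet
endsolid part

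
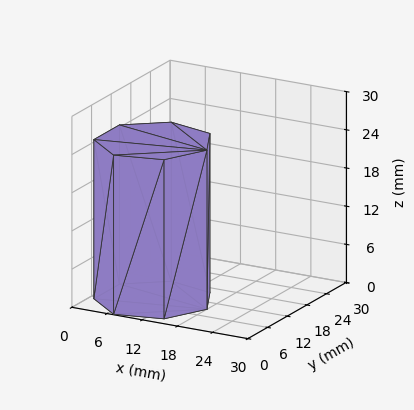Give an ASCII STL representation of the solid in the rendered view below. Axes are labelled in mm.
Reading the render: the shape is a regular 7-sided prism (a cylinder approximated with 7 flat sides), circumscribed radius ≈ 9 mm, height ≈ 25 mm (dimensions read to the nearest mm from the axis ticks). For the STL, each face is triangulated and given an outward normal.

solid part
  facet normal 0.0000 0.0000 -1.0000
    outer loop
      vertex 7.0 17.8 0.0
      vertex 14.6 16.0 0.0
      vertex 18.0 9.0 0.0
    endloop
  endfacet
  facet normal 0.0000 0.0000 -1.0000
    outer loop
      vertex 0.9 12.9 0.0
      vertex 7.0 17.8 0.0
      vertex 18.0 9.0 0.0
    endloop
  endfacet
  facet normal 0.0000 0.0000 -1.0000
    outer loop
      vertex 0.9 5.1 0.0
      vertex 0.9 12.9 0.0
      vertex 18.0 9.0 0.0
    endloop
  endfacet
  facet normal 0.0000 0.0000 -1.0000
    outer loop
      vertex 7.0 0.2 0.0
      vertex 0.9 5.1 0.0
      vertex 18.0 9.0 0.0
    endloop
  endfacet
  facet normal 0.0000 0.0000 -1.0000
    outer loop
      vertex 14.6 2.0 0.0
      vertex 7.0 0.2 0.0
      vertex 18.0 9.0 0.0
    endloop
  endfacet
  facet normal 0.0000 0.0000 1.0000
    outer loop
      vertex 18.0 9.0 25.0
      vertex 14.6 16.0 25.0
      vertex 7.0 17.8 25.0
    endloop
  endfacet
  facet normal 0.0000 0.0000 1.0000
    outer loop
      vertex 18.0 9.0 25.0
      vertex 7.0 17.8 25.0
      vertex 0.9 12.9 25.0
    endloop
  endfacet
  facet normal 0.0000 0.0000 1.0000
    outer loop
      vertex 18.0 9.0 25.0
      vertex 0.9 12.9 25.0
      vertex 0.9 5.1 25.0
    endloop
  endfacet
  facet normal 0.0000 0.0000 1.0000
    outer loop
      vertex 18.0 9.0 25.0
      vertex 0.9 5.1 25.0
      vertex 7.0 0.2 25.0
    endloop
  endfacet
  facet normal 0.0000 0.0000 1.0000
    outer loop
      vertex 18.0 9.0 25.0
      vertex 7.0 0.2 25.0
      vertex 14.6 2.0 25.0
    endloop
  endfacet
  facet normal 0.8995 0.4369 0.0000
    outer loop
      vertex 18.0 9.0 0.0
      vertex 14.6 16.0 0.0
      vertex 14.6 16.0 25.0
    endloop
  endfacet
  facet normal 0.8995 0.4369 0.0000
    outer loop
      vertex 18.0 9.0 0.0
      vertex 14.6 16.0 25.0
      vertex 18.0 9.0 25.0
    endloop
  endfacet
  facet normal 0.2305 0.9731 0.0000
    outer loop
      vertex 14.6 16.0 0.0
      vertex 7.0 17.8 0.0
      vertex 7.0 17.8 25.0
    endloop
  endfacet
  facet normal 0.2305 0.9731 0.0000
    outer loop
      vertex 14.6 16.0 0.0
      vertex 7.0 17.8 25.0
      vertex 14.6 16.0 25.0
    endloop
  endfacet
  facet normal -0.6263 0.7796 0.0000
    outer loop
      vertex 7.0 17.8 0.0
      vertex 0.9 12.9 0.0
      vertex 0.9 12.9 25.0
    endloop
  endfacet
  facet normal -0.6263 0.7796 0.0000
    outer loop
      vertex 7.0 17.8 0.0
      vertex 0.9 12.9 25.0
      vertex 7.0 17.8 25.0
    endloop
  endfacet
  facet normal -1.0000 0.0000 0.0000
    outer loop
      vertex 0.9 12.9 0.0
      vertex 0.9 5.1 0.0
      vertex 0.9 5.1 25.0
    endloop
  endfacet
  facet normal -1.0000 0.0000 0.0000
    outer loop
      vertex 0.9 12.9 0.0
      vertex 0.9 5.1 25.0
      vertex 0.9 12.9 25.0
    endloop
  endfacet
  facet normal -0.6263 -0.7796 0.0000
    outer loop
      vertex 0.9 5.1 0.0
      vertex 7.0 0.2 0.0
      vertex 7.0 0.2 25.0
    endloop
  endfacet
  facet normal -0.6263 -0.7796 0.0000
    outer loop
      vertex 0.9 5.1 0.0
      vertex 7.0 0.2 25.0
      vertex 0.9 5.1 25.0
    endloop
  endfacet
  facet normal 0.2305 -0.9731 0.0000
    outer loop
      vertex 7.0 0.2 0.0
      vertex 14.6 2.0 0.0
      vertex 14.6 2.0 25.0
    endloop
  endfacet
  facet normal 0.2305 -0.9731 0.0000
    outer loop
      vertex 7.0 0.2 0.0
      vertex 14.6 2.0 25.0
      vertex 7.0 0.2 25.0
    endloop
  endfacet
  facet normal 0.8995 -0.4369 0.0000
    outer loop
      vertex 14.6 2.0 0.0
      vertex 18.0 9.0 0.0
      vertex 18.0 9.0 25.0
    endloop
  endfacet
  facet normal 0.8995 -0.4369 0.0000
    outer loop
      vertex 14.6 2.0 0.0
      vertex 18.0 9.0 25.0
      vertex 14.6 2.0 25.0
    endloop
  endfacet
endsolid part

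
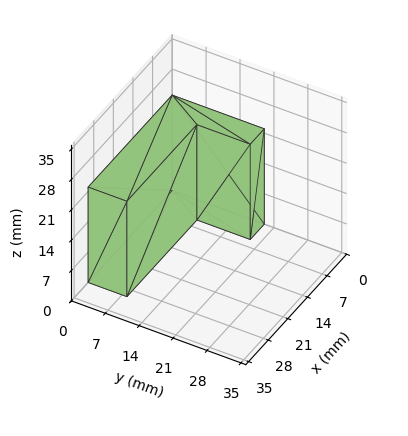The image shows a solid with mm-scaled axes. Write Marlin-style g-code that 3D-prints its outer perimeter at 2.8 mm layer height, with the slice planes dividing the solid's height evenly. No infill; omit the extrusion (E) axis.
Reading the render: the shape is an L-shaped prism: outer 30 × 19 mm, arm thicknesses ≈ 8 mm (horizontal) and 5 mm (vertical), extruded 22 mm in z (dimensions read to the nearest mm from the axis ticks). For the g-code, the solid's height is divided into equal slices at the stated Δz and each level perimeter traced with G1 moves after a G0 lift.

; perimeter-only toolpath
G21 ; units = mm
G90 ; absolute positioning
G28 ; home
; layer 1
G0 Z2.8
G0 X0.0 Y0.0
G1 X30.0 Y0.0
G1 X30.0 Y8.0
G1 X5.0 Y8.0
G1 X5.0 Y19.0
G1 X0.0 Y19.0
G1 X0.0 Y0.0
; layer 2
G0 Z5.5
G0 X0.0 Y0.0
G1 X30.0 Y0.0
G1 X30.0 Y8.0
G1 X5.0 Y8.0
G1 X5.0 Y19.0
G1 X0.0 Y19.0
G1 X0.0 Y0.0
; layer 3
G0 Z8.2
G0 X0.0 Y0.0
G1 X30.0 Y0.0
G1 X30.0 Y8.0
G1 X5.0 Y8.0
G1 X5.0 Y19.0
G1 X0.0 Y19.0
G1 X0.0 Y0.0
; layer 4
G0 Z11.0
G0 X0.0 Y0.0
G1 X30.0 Y0.0
G1 X30.0 Y8.0
G1 X5.0 Y8.0
G1 X5.0 Y19.0
G1 X0.0 Y19.0
G1 X0.0 Y0.0
; layer 5
G0 Z13.8
G0 X0.0 Y0.0
G1 X30.0 Y0.0
G1 X30.0 Y8.0
G1 X5.0 Y8.0
G1 X5.0 Y19.0
G1 X0.0 Y19.0
G1 X0.0 Y0.0
; layer 6
G0 Z16.5
G0 X0.0 Y0.0
G1 X30.0 Y0.0
G1 X30.0 Y8.0
G1 X5.0 Y8.0
G1 X5.0 Y19.0
G1 X0.0 Y19.0
G1 X0.0 Y0.0
; layer 7
G0 Z19.2
G0 X0.0 Y0.0
G1 X30.0 Y0.0
G1 X30.0 Y8.0
G1 X5.0 Y8.0
G1 X5.0 Y19.0
G1 X0.0 Y19.0
G1 X0.0 Y0.0
; layer 8
G0 Z22.0
G0 X0.0 Y0.0
G1 X30.0 Y0.0
G1 X30.0 Y8.0
G1 X5.0 Y8.0
G1 X5.0 Y19.0
G1 X0.0 Y19.0
G1 X0.0 Y0.0
M2 ; end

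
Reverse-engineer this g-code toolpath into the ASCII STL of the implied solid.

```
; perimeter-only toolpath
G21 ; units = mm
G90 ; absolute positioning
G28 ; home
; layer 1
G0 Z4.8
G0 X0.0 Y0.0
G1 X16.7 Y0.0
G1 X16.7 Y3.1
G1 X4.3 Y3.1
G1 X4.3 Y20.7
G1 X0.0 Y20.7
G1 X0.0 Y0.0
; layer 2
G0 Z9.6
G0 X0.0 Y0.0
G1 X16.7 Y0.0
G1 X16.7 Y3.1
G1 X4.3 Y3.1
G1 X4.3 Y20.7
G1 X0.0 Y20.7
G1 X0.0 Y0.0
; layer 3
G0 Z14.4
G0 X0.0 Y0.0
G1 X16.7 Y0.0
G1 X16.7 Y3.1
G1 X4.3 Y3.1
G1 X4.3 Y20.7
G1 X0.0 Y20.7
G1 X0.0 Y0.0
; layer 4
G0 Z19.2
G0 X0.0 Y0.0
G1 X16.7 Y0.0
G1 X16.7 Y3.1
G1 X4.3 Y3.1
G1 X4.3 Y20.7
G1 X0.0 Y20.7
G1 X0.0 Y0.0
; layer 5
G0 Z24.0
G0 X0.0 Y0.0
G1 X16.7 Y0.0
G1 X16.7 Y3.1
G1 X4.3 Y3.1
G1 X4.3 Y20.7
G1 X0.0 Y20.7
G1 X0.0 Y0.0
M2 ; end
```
solid part
  facet normal 0.0000 0.0000 -1.0000
    outer loop
      vertex 16.7 3.1 0.0
      vertex 16.7 0.0 0.0
      vertex 0.0 0.0 0.0
    endloop
  endfacet
  facet normal 0.0000 0.0000 -1.0000
    outer loop
      vertex 4.3 3.1 0.0
      vertex 16.7 3.1 0.0
      vertex 0.0 0.0 0.0
    endloop
  endfacet
  facet normal 0.0000 0.0000 -1.0000
    outer loop
      vertex 4.3 20.7 0.0
      vertex 4.3 3.1 0.0
      vertex 0.0 0.0 0.0
    endloop
  endfacet
  facet normal 0.0000 0.0000 -1.0000
    outer loop
      vertex 0.0 20.7 0.0
      vertex 4.3 20.7 0.0
      vertex 0.0 0.0 0.0
    endloop
  endfacet
  facet normal 0.0000 0.0000 1.0000
    outer loop
      vertex 0.0 0.0 24.0
      vertex 16.7 0.0 24.0
      vertex 16.7 3.1 24.0
    endloop
  endfacet
  facet normal 0.0000 0.0000 1.0000
    outer loop
      vertex 0.0 0.0 24.0
      vertex 16.7 3.1 24.0
      vertex 4.3 3.1 24.0
    endloop
  endfacet
  facet normal 0.0000 0.0000 1.0000
    outer loop
      vertex 0.0 0.0 24.0
      vertex 4.3 3.1 24.0
      vertex 4.3 20.7 24.0
    endloop
  endfacet
  facet normal 0.0000 0.0000 1.0000
    outer loop
      vertex 0.0 0.0 24.0
      vertex 4.3 20.7 24.0
      vertex 0.0 20.7 24.0
    endloop
  endfacet
  facet normal 0.0000 -1.0000 0.0000
    outer loop
      vertex 0.0 0.0 0.0
      vertex 16.7 0.0 0.0
      vertex 16.7 0.0 24.0
    endloop
  endfacet
  facet normal 0.0000 -1.0000 0.0000
    outer loop
      vertex 0.0 0.0 0.0
      vertex 16.7 0.0 24.0
      vertex 0.0 0.0 24.0
    endloop
  endfacet
  facet normal 1.0000 0.0000 0.0000
    outer loop
      vertex 16.7 0.0 0.0
      vertex 16.7 3.1 0.0
      vertex 16.7 3.1 24.0
    endloop
  endfacet
  facet normal 1.0000 0.0000 0.0000
    outer loop
      vertex 16.7 0.0 0.0
      vertex 16.7 3.1 24.0
      vertex 16.7 0.0 24.0
    endloop
  endfacet
  facet normal 0.0000 1.0000 0.0000
    outer loop
      vertex 16.7 3.1 0.0
      vertex 4.3 3.1 0.0
      vertex 4.3 3.1 24.0
    endloop
  endfacet
  facet normal 0.0000 1.0000 0.0000
    outer loop
      vertex 16.7 3.1 0.0
      vertex 4.3 3.1 24.0
      vertex 16.7 3.1 24.0
    endloop
  endfacet
  facet normal 1.0000 0.0000 0.0000
    outer loop
      vertex 4.3 3.1 0.0
      vertex 4.3 20.7 0.0
      vertex 4.3 20.7 24.0
    endloop
  endfacet
  facet normal 1.0000 0.0000 0.0000
    outer loop
      vertex 4.3 3.1 0.0
      vertex 4.3 20.7 24.0
      vertex 4.3 3.1 24.0
    endloop
  endfacet
  facet normal 0.0000 1.0000 0.0000
    outer loop
      vertex 4.3 20.7 0.0
      vertex 0.0 20.7 0.0
      vertex 0.0 20.7 24.0
    endloop
  endfacet
  facet normal 0.0000 1.0000 0.0000
    outer loop
      vertex 4.3 20.7 0.0
      vertex 0.0 20.7 24.0
      vertex 4.3 20.7 24.0
    endloop
  endfacet
  facet normal -1.0000 0.0000 0.0000
    outer loop
      vertex 0.0 20.7 0.0
      vertex 0.0 0.0 0.0
      vertex 0.0 0.0 24.0
    endloop
  endfacet
  facet normal -1.0000 0.0000 0.0000
    outer loop
      vertex 0.0 20.7 0.0
      vertex 0.0 0.0 24.0
      vertex 0.0 20.7 24.0
    endloop
  endfacet
endsolid part

The G0 Z moves step by Δz≈4.8 mm. Every layer's G1 loop is the same polygon, so the solid is a straight extrusion of it from z=0 to z≈24. Closing with flat bottom and top caps and triangulating gives 20 facets — an L-shaped prism: outer 16.7 × 20.7 mm, arm thicknesses ≈ 3.1 mm (horizontal) and 4.3 mm (vertical), extruded 24 mm in z.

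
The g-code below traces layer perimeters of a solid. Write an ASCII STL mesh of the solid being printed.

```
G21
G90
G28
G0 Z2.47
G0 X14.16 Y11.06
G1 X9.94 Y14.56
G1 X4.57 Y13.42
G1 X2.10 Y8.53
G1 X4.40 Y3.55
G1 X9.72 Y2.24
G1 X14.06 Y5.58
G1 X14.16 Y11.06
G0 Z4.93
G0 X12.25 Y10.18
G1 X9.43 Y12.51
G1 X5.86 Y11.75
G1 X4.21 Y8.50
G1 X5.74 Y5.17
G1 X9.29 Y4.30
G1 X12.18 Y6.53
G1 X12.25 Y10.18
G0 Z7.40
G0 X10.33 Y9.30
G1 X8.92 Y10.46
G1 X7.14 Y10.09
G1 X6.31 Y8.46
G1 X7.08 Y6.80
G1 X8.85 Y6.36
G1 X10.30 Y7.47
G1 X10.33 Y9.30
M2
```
solid part
  facet normal 0.0000 0.0000 -1.0000
    outer loop
      vertex 3.29 15.09 0.00
      vertex 10.44 16.60 0.00
      vertex 16.07 11.94 0.00
    endloop
  endfacet
  facet normal 0.0000 0.0000 -1.0000
    outer loop
      vertex 0.00 8.57 0.00
      vertex 3.29 15.09 0.00
      vertex 16.07 11.94 0.00
    endloop
  endfacet
  facet normal 0.0000 0.0000 -1.0000
    outer loop
      vertex 3.06 1.93 0.00
      vertex 0.00 8.57 0.00
      vertex 16.07 11.94 0.00
    endloop
  endfacet
  facet normal 0.0000 0.0000 -1.0000
    outer loop
      vertex 10.15 0.18 0.00
      vertex 3.06 1.93 0.00
      vertex 16.07 11.94 0.00
    endloop
  endfacet
  facet normal 0.0000 0.0000 -1.0000
    outer loop
      vertex 15.94 4.64 0.00
      vertex 10.15 0.18 0.00
      vertex 16.07 11.94 0.00
    endloop
  endfacet
  facet normal 0.5055 0.6107 0.6096
    outer loop
      vertex 16.07 11.94 0.00
      vertex 10.44 16.60 0.00
      vertex 8.42 8.42 9.87
    endloop
  endfacet
  facet normal -0.1638 0.7758 0.6094
    outer loop
      vertex 10.44 16.60 0.00
      vertex 3.29 15.09 0.00
      vertex 8.42 8.42 9.87
    endloop
  endfacet
  facet normal -0.7079 0.3572 0.6093
    outer loop
      vertex 3.29 15.09 0.00
      vertex 0.00 8.57 0.00
      vertex 8.42 8.42 9.87
    endloop
  endfacet
  facet normal -0.7201 -0.3319 0.6093
    outer loop
      vertex 0.00 8.57 0.00
      vertex 3.06 1.93 0.00
      vertex 8.42 8.42 9.87
    endloop
  endfacet
  facet normal -0.1900 -0.7698 0.6094
    outer loop
      vertex 3.06 1.93 0.00
      vertex 10.15 0.18 0.00
      vertex 8.42 8.42 9.87
    endloop
  endfacet
  facet normal 0.4839 -0.6282 0.6093
    outer loop
      vertex 10.15 0.18 0.00
      vertex 15.94 4.64 0.00
      vertex 8.42 8.42 9.87
    endloop
  endfacet
  facet normal 0.7927 -0.0141 0.6094
    outer loop
      vertex 15.94 4.64 0.00
      vertex 16.07 11.94 0.00
      vertex 8.42 8.42 9.87
    endloop
  endfacet
endsolid part

The G0 Z moves step by Δz≈2.47 mm. The G1 loops shrink linearly with z, so the solid tapers from its base footprint up to z≈9.87. Closing with a flat bottom cap and the tapered top and triangulating gives 12 facets — a regular 7-sided pyramid, base circumscribed radius ≈ 8.42 mm, apex at z ≈ 9.87 mm.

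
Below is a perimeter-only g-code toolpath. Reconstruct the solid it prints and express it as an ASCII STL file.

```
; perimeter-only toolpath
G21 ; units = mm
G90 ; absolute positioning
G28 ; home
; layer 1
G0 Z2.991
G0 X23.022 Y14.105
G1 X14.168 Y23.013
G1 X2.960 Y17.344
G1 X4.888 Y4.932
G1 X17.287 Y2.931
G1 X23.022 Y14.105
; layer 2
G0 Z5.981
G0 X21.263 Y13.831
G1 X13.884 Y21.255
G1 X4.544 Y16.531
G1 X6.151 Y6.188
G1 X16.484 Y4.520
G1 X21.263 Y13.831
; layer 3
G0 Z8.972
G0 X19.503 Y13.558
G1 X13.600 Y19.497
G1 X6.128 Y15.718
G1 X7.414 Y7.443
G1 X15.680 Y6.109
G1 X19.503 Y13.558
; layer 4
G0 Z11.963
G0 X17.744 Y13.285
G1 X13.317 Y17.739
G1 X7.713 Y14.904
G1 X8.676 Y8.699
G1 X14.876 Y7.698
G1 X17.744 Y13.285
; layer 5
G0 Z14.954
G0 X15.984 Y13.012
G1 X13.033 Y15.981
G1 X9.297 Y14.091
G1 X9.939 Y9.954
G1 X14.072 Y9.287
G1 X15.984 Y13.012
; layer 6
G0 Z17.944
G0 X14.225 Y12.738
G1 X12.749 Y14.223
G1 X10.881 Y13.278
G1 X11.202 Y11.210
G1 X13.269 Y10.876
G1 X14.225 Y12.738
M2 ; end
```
solid part
  facet normal 0.0000 0.0000 -1.0000
    outer loop
      vertex 1.376 18.157 0.000
      vertex 14.452 24.771 0.000
      vertex 24.782 14.378 0.000
    endloop
  endfacet
  facet normal 0.0000 0.0000 -1.0000
    outer loop
      vertex 3.625 3.677 0.000
      vertex 1.376 18.157 0.000
      vertex 24.782 14.378 0.000
    endloop
  endfacet
  facet normal 0.0000 0.0000 -1.0000
    outer loop
      vertex 18.091 1.342 0.000
      vertex 3.625 3.677 0.000
      vertex 24.782 14.378 0.000
    endloop
  endfacet
  facet normal 0.6390 0.6351 0.4340
    outer loop
      vertex 24.782 14.378 0.000
      vertex 14.452 24.771 0.000
      vertex 12.465 12.465 20.935
    endloop
  endfacet
  facet normal -0.4066 0.8039 0.4340
    outer loop
      vertex 14.452 24.771 0.000
      vertex 1.376 18.157 0.000
      vertex 12.465 12.465 20.935
    endloop
  endfacet
  facet normal -0.8903 -0.1383 0.4340
    outer loop
      vertex 1.376 18.157 0.000
      vertex 3.625 3.677 0.000
      vertex 12.465 12.465 20.935
    endloop
  endfacet
  facet normal -0.1436 -0.8894 0.4340
    outer loop
      vertex 3.625 3.677 0.000
      vertex 18.091 1.342 0.000
      vertex 12.465 12.465 20.935
    endloop
  endfacet
  facet normal 0.8015 -0.4114 0.4340
    outer loop
      vertex 18.091 1.342 0.000
      vertex 24.782 14.378 0.000
      vertex 12.465 12.465 20.935
    endloop
  endfacet
endsolid part

The G0 Z moves step by Δz≈2.991 mm. The G1 loops shrink linearly with z, so the solid tapers from its base footprint up to z≈20.9. Closing with a flat bottom cap and the tapered top and triangulating gives 8 facets — a regular 5-sided pyramid, base circumscribed radius ≈ 12.5 mm, apex at z ≈ 20.9 mm.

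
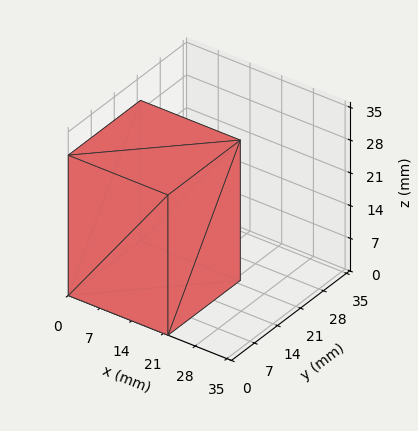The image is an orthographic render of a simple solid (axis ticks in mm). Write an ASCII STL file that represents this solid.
Reading the render: the shape is a rectangular box, roughly 22 × 22 mm footprint and 30 mm tall (dimensions read to the nearest mm from the axis ticks). For the STL, each face is triangulated and given an outward normal.

solid part
  facet normal 0.0000 0.0000 -1.0000
    outer loop
      vertex 22.0 22.0 0.0
      vertex 22.0 0.0 0.0
      vertex 0.0 0.0 0.0
    endloop
  endfacet
  facet normal 0.0000 0.0000 -1.0000
    outer loop
      vertex 0.0 22.0 0.0
      vertex 22.0 22.0 0.0
      vertex 0.0 0.0 0.0
    endloop
  endfacet
  facet normal 0.0000 0.0000 1.0000
    outer loop
      vertex 0.0 0.0 30.0
      vertex 22.0 0.0 30.0
      vertex 22.0 22.0 30.0
    endloop
  endfacet
  facet normal 0.0000 0.0000 1.0000
    outer loop
      vertex 0.0 0.0 30.0
      vertex 22.0 22.0 30.0
      vertex 0.0 22.0 30.0
    endloop
  endfacet
  facet normal 0.0000 -1.0000 0.0000
    outer loop
      vertex 0.0 0.0 0.0
      vertex 22.0 0.0 0.0
      vertex 22.0 0.0 30.0
    endloop
  endfacet
  facet normal 0.0000 -1.0000 0.0000
    outer loop
      vertex 0.0 0.0 0.0
      vertex 22.0 0.0 30.0
      vertex 0.0 0.0 30.0
    endloop
  endfacet
  facet normal 0.0000 1.0000 0.0000
    outer loop
      vertex 22.0 22.0 30.0
      vertex 22.0 22.0 0.0
      vertex 0.0 22.0 0.0
    endloop
  endfacet
  facet normal 0.0000 1.0000 0.0000
    outer loop
      vertex 0.0 22.0 30.0
      vertex 22.0 22.0 30.0
      vertex 0.0 22.0 0.0
    endloop
  endfacet
  facet normal -1.0000 0.0000 0.0000
    outer loop
      vertex 0.0 22.0 30.0
      vertex 0.0 22.0 0.0
      vertex 0.0 0.0 0.0
    endloop
  endfacet
  facet normal -1.0000 0.0000 0.0000
    outer loop
      vertex 0.0 0.0 30.0
      vertex 0.0 22.0 30.0
      vertex 0.0 0.0 0.0
    endloop
  endfacet
  facet normal 1.0000 0.0000 0.0000
    outer loop
      vertex 22.0 0.0 0.0
      vertex 22.0 22.0 0.0
      vertex 22.0 22.0 30.0
    endloop
  endfacet
  facet normal 1.0000 0.0000 0.0000
    outer loop
      vertex 22.0 0.0 0.0
      vertex 22.0 22.0 30.0
      vertex 22.0 0.0 30.0
    endloop
  endfacet
endsolid part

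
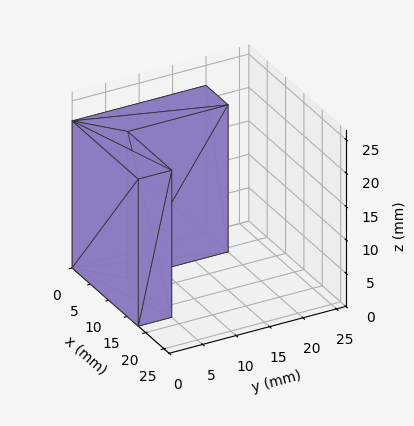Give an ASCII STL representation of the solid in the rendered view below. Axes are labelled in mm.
Reading the render: the shape is an L-shaped prism: outer 18 × 20 mm, arm thicknesses ≈ 5 mm (horizontal) and 6 mm (vertical), extruded 22 mm in z (dimensions read to the nearest mm from the axis ticks). For the STL, each face is triangulated and given an outward normal.

solid part
  facet normal 0.0000 0.0000 -1.0000
    outer loop
      vertex 18.000 5.000 0.000
      vertex 18.000 0.000 0.000
      vertex 0.000 0.000 0.000
    endloop
  endfacet
  facet normal 0.0000 0.0000 -1.0000
    outer loop
      vertex 6.000 5.000 0.000
      vertex 18.000 5.000 0.000
      vertex 0.000 0.000 0.000
    endloop
  endfacet
  facet normal 0.0000 0.0000 -1.0000
    outer loop
      vertex 6.000 20.000 0.000
      vertex 6.000 5.000 0.000
      vertex 0.000 0.000 0.000
    endloop
  endfacet
  facet normal 0.0000 0.0000 -1.0000
    outer loop
      vertex 0.000 20.000 0.000
      vertex 6.000 20.000 0.000
      vertex 0.000 0.000 0.000
    endloop
  endfacet
  facet normal 0.0000 0.0000 1.0000
    outer loop
      vertex 0.000 0.000 22.000
      vertex 18.000 0.000 22.000
      vertex 18.000 5.000 22.000
    endloop
  endfacet
  facet normal 0.0000 0.0000 1.0000
    outer loop
      vertex 0.000 0.000 22.000
      vertex 18.000 5.000 22.000
      vertex 6.000 5.000 22.000
    endloop
  endfacet
  facet normal 0.0000 0.0000 1.0000
    outer loop
      vertex 0.000 0.000 22.000
      vertex 6.000 5.000 22.000
      vertex 6.000 20.000 22.000
    endloop
  endfacet
  facet normal 0.0000 0.0000 1.0000
    outer loop
      vertex 0.000 0.000 22.000
      vertex 6.000 20.000 22.000
      vertex 0.000 20.000 22.000
    endloop
  endfacet
  facet normal 0.0000 -1.0000 0.0000
    outer loop
      vertex 0.000 0.000 0.000
      vertex 18.000 0.000 0.000
      vertex 18.000 0.000 22.000
    endloop
  endfacet
  facet normal 0.0000 -1.0000 0.0000
    outer loop
      vertex 0.000 0.000 0.000
      vertex 18.000 0.000 22.000
      vertex 0.000 0.000 22.000
    endloop
  endfacet
  facet normal 1.0000 0.0000 0.0000
    outer loop
      vertex 18.000 0.000 0.000
      vertex 18.000 5.000 0.000
      vertex 18.000 5.000 22.000
    endloop
  endfacet
  facet normal 1.0000 0.0000 0.0000
    outer loop
      vertex 18.000 0.000 0.000
      vertex 18.000 5.000 22.000
      vertex 18.000 0.000 22.000
    endloop
  endfacet
  facet normal 0.0000 1.0000 0.0000
    outer loop
      vertex 18.000 5.000 0.000
      vertex 6.000 5.000 0.000
      vertex 6.000 5.000 22.000
    endloop
  endfacet
  facet normal 0.0000 1.0000 0.0000
    outer loop
      vertex 18.000 5.000 0.000
      vertex 6.000 5.000 22.000
      vertex 18.000 5.000 22.000
    endloop
  endfacet
  facet normal 1.0000 0.0000 0.0000
    outer loop
      vertex 6.000 5.000 0.000
      vertex 6.000 20.000 0.000
      vertex 6.000 20.000 22.000
    endloop
  endfacet
  facet normal 1.0000 0.0000 0.0000
    outer loop
      vertex 6.000 5.000 0.000
      vertex 6.000 20.000 22.000
      vertex 6.000 5.000 22.000
    endloop
  endfacet
  facet normal 0.0000 1.0000 0.0000
    outer loop
      vertex 6.000 20.000 0.000
      vertex 0.000 20.000 0.000
      vertex 0.000 20.000 22.000
    endloop
  endfacet
  facet normal 0.0000 1.0000 0.0000
    outer loop
      vertex 6.000 20.000 0.000
      vertex 0.000 20.000 22.000
      vertex 6.000 20.000 22.000
    endloop
  endfacet
  facet normal -1.0000 0.0000 0.0000
    outer loop
      vertex 0.000 20.000 0.000
      vertex 0.000 0.000 0.000
      vertex 0.000 0.000 22.000
    endloop
  endfacet
  facet normal -1.0000 0.0000 0.0000
    outer loop
      vertex 0.000 20.000 0.000
      vertex 0.000 0.000 22.000
      vertex 0.000 20.000 22.000
    endloop
  endfacet
endsolid part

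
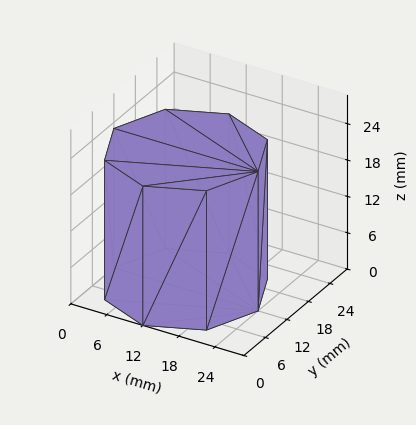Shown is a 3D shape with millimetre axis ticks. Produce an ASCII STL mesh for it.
Reading the render: the shape is a regular 8-sided prism (a cylinder approximated with 8 flat sides), circumscribed radius ≈ 12 mm, height ≈ 23 mm (dimensions read to the nearest mm from the axis ticks). For the STL, each face is triangulated and given an outward normal.

solid part
  facet normal 0.0000 0.0000 -1.0000
    outer loop
      vertex 12.00 24.00 0.00
      vertex 20.49 20.49 0.00
      vertex 24.00 12.00 0.00
    endloop
  endfacet
  facet normal 0.0000 0.0000 -1.0000
    outer loop
      vertex 3.51 20.49 0.00
      vertex 12.00 24.00 0.00
      vertex 24.00 12.00 0.00
    endloop
  endfacet
  facet normal 0.0000 0.0000 -1.0000
    outer loop
      vertex 0.00 12.00 0.00
      vertex 3.51 20.49 0.00
      vertex 24.00 12.00 0.00
    endloop
  endfacet
  facet normal 0.0000 0.0000 -1.0000
    outer loop
      vertex 3.51 3.51 0.00
      vertex 0.00 12.00 0.00
      vertex 24.00 12.00 0.00
    endloop
  endfacet
  facet normal 0.0000 0.0000 -1.0000
    outer loop
      vertex 12.00 0.00 0.00
      vertex 3.51 3.51 0.00
      vertex 24.00 12.00 0.00
    endloop
  endfacet
  facet normal 0.0000 0.0000 -1.0000
    outer loop
      vertex 20.49 3.51 0.00
      vertex 12.00 0.00 0.00
      vertex 24.00 12.00 0.00
    endloop
  endfacet
  facet normal 0.0000 0.0000 1.0000
    outer loop
      vertex 24.00 12.00 23.00
      vertex 20.49 20.49 23.00
      vertex 12.00 24.00 23.00
    endloop
  endfacet
  facet normal 0.0000 0.0000 1.0000
    outer loop
      vertex 24.00 12.00 23.00
      vertex 12.00 24.00 23.00
      vertex 3.51 20.49 23.00
    endloop
  endfacet
  facet normal 0.0000 0.0000 1.0000
    outer loop
      vertex 24.00 12.00 23.00
      vertex 3.51 20.49 23.00
      vertex 0.00 12.00 23.00
    endloop
  endfacet
  facet normal 0.0000 0.0000 1.0000
    outer loop
      vertex 24.00 12.00 23.00
      vertex 0.00 12.00 23.00
      vertex 3.51 3.51 23.00
    endloop
  endfacet
  facet normal 0.0000 0.0000 1.0000
    outer loop
      vertex 24.00 12.00 23.00
      vertex 3.51 3.51 23.00
      vertex 12.00 0.00 23.00
    endloop
  endfacet
  facet normal 0.0000 0.0000 1.0000
    outer loop
      vertex 24.00 12.00 23.00
      vertex 12.00 0.00 23.00
      vertex 20.49 3.51 23.00
    endloop
  endfacet
  facet normal 0.9241 0.3821 0.0000
    outer loop
      vertex 24.00 12.00 0.00
      vertex 20.49 20.49 0.00
      vertex 20.49 20.49 23.00
    endloop
  endfacet
  facet normal 0.9241 0.3821 0.0000
    outer loop
      vertex 24.00 12.00 0.00
      vertex 20.49 20.49 23.00
      vertex 24.00 12.00 23.00
    endloop
  endfacet
  facet normal 0.3821 0.9241 0.0000
    outer loop
      vertex 20.49 20.49 0.00
      vertex 12.00 24.00 0.00
      vertex 12.00 24.00 23.00
    endloop
  endfacet
  facet normal 0.3821 0.9241 0.0000
    outer loop
      vertex 20.49 20.49 0.00
      vertex 12.00 24.00 23.00
      vertex 20.49 20.49 23.00
    endloop
  endfacet
  facet normal -0.3821 0.9241 0.0000
    outer loop
      vertex 12.00 24.00 0.00
      vertex 3.51 20.49 0.00
      vertex 3.51 20.49 23.00
    endloop
  endfacet
  facet normal -0.3821 0.9241 0.0000
    outer loop
      vertex 12.00 24.00 0.00
      vertex 3.51 20.49 23.00
      vertex 12.00 24.00 23.00
    endloop
  endfacet
  facet normal -0.9241 0.3821 0.0000
    outer loop
      vertex 3.51 20.49 0.00
      vertex 0.00 12.00 0.00
      vertex 0.00 12.00 23.00
    endloop
  endfacet
  facet normal -0.9241 0.3821 0.0000
    outer loop
      vertex 3.51 20.49 0.00
      vertex 0.00 12.00 23.00
      vertex 3.51 20.49 23.00
    endloop
  endfacet
  facet normal -0.9241 -0.3821 0.0000
    outer loop
      vertex 0.00 12.00 0.00
      vertex 3.51 3.51 0.00
      vertex 3.51 3.51 23.00
    endloop
  endfacet
  facet normal -0.9241 -0.3821 0.0000
    outer loop
      vertex 0.00 12.00 0.00
      vertex 3.51 3.51 23.00
      vertex 0.00 12.00 23.00
    endloop
  endfacet
  facet normal -0.3821 -0.9241 0.0000
    outer loop
      vertex 3.51 3.51 0.00
      vertex 12.00 0.00 0.00
      vertex 12.00 0.00 23.00
    endloop
  endfacet
  facet normal -0.3821 -0.9241 0.0000
    outer loop
      vertex 3.51 3.51 0.00
      vertex 12.00 0.00 23.00
      vertex 3.51 3.51 23.00
    endloop
  endfacet
  facet normal 0.3821 -0.9241 0.0000
    outer loop
      vertex 12.00 0.00 0.00
      vertex 20.49 3.51 0.00
      vertex 20.49 3.51 23.00
    endloop
  endfacet
  facet normal 0.3821 -0.9241 0.0000
    outer loop
      vertex 12.00 0.00 0.00
      vertex 20.49 3.51 23.00
      vertex 12.00 0.00 23.00
    endloop
  endfacet
  facet normal 0.9241 -0.3821 0.0000
    outer loop
      vertex 20.49 3.51 0.00
      vertex 24.00 12.00 0.00
      vertex 24.00 12.00 23.00
    endloop
  endfacet
  facet normal 0.9241 -0.3821 0.0000
    outer loop
      vertex 20.49 3.51 0.00
      vertex 24.00 12.00 23.00
      vertex 20.49 3.51 23.00
    endloop
  endfacet
endsolid part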